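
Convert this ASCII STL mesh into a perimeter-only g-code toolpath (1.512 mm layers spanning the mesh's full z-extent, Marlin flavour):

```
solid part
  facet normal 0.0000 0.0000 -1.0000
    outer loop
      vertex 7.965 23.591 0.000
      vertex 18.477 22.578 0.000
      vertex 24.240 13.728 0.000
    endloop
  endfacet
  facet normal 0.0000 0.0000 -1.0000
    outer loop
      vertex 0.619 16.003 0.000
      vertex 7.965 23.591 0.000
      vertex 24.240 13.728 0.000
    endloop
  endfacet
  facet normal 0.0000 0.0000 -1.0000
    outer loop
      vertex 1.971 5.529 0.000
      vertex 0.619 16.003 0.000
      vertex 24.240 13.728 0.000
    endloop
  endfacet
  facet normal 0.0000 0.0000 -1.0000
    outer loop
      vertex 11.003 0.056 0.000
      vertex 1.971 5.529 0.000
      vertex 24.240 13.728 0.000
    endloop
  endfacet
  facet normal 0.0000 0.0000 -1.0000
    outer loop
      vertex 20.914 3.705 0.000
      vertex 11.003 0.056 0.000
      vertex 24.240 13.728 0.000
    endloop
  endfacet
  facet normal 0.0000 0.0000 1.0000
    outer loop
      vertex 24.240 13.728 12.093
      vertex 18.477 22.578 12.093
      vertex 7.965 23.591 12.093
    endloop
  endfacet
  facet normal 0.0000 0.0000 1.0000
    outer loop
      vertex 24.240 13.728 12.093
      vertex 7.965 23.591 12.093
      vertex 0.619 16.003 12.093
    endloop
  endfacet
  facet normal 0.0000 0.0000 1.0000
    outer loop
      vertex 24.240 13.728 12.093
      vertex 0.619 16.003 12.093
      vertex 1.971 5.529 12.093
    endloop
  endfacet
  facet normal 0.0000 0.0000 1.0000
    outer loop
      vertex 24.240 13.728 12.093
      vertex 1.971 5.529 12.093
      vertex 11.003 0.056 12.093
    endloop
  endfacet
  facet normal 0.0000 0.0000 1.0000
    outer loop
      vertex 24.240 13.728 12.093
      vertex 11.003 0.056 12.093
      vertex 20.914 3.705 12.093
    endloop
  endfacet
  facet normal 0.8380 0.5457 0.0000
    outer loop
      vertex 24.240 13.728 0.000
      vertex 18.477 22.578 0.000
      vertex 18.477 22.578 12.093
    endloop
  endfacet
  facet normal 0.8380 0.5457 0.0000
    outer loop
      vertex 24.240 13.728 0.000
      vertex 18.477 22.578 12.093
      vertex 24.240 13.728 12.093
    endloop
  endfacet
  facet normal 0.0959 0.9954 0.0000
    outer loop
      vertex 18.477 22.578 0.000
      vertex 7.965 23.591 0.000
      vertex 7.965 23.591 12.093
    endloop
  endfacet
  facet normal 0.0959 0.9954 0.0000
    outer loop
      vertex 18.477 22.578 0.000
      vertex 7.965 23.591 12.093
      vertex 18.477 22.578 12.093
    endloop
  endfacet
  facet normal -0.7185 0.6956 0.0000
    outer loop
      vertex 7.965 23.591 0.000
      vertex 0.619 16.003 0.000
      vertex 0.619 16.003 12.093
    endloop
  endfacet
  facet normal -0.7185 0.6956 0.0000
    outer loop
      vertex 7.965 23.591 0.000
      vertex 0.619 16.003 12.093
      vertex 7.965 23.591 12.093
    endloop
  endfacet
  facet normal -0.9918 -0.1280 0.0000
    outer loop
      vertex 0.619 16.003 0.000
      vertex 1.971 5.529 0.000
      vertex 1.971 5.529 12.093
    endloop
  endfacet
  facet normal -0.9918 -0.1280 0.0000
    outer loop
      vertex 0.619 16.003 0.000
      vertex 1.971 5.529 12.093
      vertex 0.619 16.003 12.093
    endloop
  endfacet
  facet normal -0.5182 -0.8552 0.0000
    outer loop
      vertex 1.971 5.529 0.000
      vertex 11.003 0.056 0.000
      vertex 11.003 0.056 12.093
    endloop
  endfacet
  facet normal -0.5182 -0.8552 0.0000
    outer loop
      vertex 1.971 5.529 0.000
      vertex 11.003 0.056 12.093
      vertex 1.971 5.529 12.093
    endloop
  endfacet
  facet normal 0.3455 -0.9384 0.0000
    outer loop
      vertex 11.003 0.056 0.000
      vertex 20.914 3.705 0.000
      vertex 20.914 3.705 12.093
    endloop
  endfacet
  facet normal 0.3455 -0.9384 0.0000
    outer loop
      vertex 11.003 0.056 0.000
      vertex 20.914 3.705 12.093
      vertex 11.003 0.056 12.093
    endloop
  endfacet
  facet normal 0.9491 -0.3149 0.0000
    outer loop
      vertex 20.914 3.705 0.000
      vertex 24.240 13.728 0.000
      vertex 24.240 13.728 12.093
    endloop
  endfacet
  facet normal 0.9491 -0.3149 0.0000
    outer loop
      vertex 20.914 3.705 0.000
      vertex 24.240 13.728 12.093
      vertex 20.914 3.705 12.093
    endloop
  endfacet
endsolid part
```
; perimeter-only toolpath
G21 ; units = mm
G90 ; absolute positioning
G28 ; home
; layer 1
G0 Z1.512
G0 X24.240 Y13.728
G1 X18.477 Y22.578
G1 X7.965 Y23.591
G1 X0.619 Y16.003
G1 X1.971 Y5.529
G1 X11.003 Y0.056
G1 X20.914 Y3.705
G1 X24.240 Y13.728
; layer 2
G0 Z3.023
G0 X24.240 Y13.728
G1 X18.477 Y22.578
G1 X7.965 Y23.591
G1 X0.619 Y16.003
G1 X1.971 Y5.529
G1 X11.003 Y0.056
G1 X20.914 Y3.705
G1 X24.240 Y13.728
; layer 3
G0 Z4.535
G0 X24.240 Y13.728
G1 X18.477 Y22.578
G1 X7.965 Y23.591
G1 X0.619 Y16.003
G1 X1.971 Y5.529
G1 X11.003 Y0.056
G1 X20.914 Y3.705
G1 X24.240 Y13.728
; layer 4
G0 Z6.046
G0 X24.240 Y13.728
G1 X18.477 Y22.578
G1 X7.965 Y23.591
G1 X0.619 Y16.003
G1 X1.971 Y5.529
G1 X11.003 Y0.056
G1 X20.914 Y3.705
G1 X24.240 Y13.728
; layer 5
G0 Z7.558
G0 X24.240 Y13.728
G1 X18.477 Y22.578
G1 X7.965 Y23.591
G1 X0.619 Y16.003
G1 X1.971 Y5.529
G1 X11.003 Y0.056
G1 X20.914 Y3.705
G1 X24.240 Y13.728
; layer 6
G0 Z9.070
G0 X24.240 Y13.728
G1 X18.477 Y22.578
G1 X7.965 Y23.591
G1 X0.619 Y16.003
G1 X1.971 Y5.529
G1 X11.003 Y0.056
G1 X20.914 Y3.705
G1 X24.240 Y13.728
; layer 7
G0 Z10.581
G0 X24.240 Y13.728
G1 X18.477 Y22.578
G1 X7.965 Y23.591
G1 X0.619 Y16.003
G1 X1.971 Y5.529
G1 X11.003 Y0.056
G1 X20.914 Y3.705
G1 X24.240 Y13.728
; layer 8
G0 Z12.093
G0 X24.240 Y13.728
G1 X18.477 Y22.578
G1 X7.965 Y23.591
G1 X0.619 Y16.003
G1 X1.971 Y5.529
G1 X11.003 Y0.056
G1 X20.914 Y3.705
G1 X24.240 Y13.728
M2 ; end

The solid is a regular 7-sided prism (a cylinder approximated with 7 flat sides), circumscribed radius ≈ 12.2 mm, height ≈ 12.1 mm. Slicing at Δz = 1.512 mm — 8 equal slices spanning the solid's height, so layer i sits at z = i·h/8 — gives 8 non-empty perimeters. Each is a 7-segment closed polygon; G0 lifts to the layer z and rapids to the start vertex, then G1 traces the edges.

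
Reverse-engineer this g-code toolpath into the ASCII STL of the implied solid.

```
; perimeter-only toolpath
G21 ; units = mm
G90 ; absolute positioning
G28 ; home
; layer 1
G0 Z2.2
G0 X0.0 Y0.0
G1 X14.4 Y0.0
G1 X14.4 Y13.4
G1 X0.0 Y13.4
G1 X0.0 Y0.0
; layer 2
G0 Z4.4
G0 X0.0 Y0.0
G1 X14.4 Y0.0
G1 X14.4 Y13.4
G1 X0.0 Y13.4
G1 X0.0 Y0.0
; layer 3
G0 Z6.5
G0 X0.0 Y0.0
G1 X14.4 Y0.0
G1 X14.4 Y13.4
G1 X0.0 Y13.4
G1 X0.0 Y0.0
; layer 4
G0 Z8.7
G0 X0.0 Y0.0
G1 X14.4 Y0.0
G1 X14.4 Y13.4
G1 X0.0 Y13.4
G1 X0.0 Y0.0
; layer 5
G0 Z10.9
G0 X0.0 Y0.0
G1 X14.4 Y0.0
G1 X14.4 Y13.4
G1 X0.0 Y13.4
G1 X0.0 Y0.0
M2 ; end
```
solid part
  facet normal 0.0000 0.0000 -1.0000
    outer loop
      vertex 14.4 13.4 0.0
      vertex 14.4 0.0 0.0
      vertex 0.0 0.0 0.0
    endloop
  endfacet
  facet normal 0.0000 0.0000 -1.0000
    outer loop
      vertex 0.0 13.4 0.0
      vertex 14.4 13.4 0.0
      vertex 0.0 0.0 0.0
    endloop
  endfacet
  facet normal 0.0000 0.0000 1.0000
    outer loop
      vertex 0.0 0.0 10.9
      vertex 14.4 0.0 10.9
      vertex 14.4 13.4 10.9
    endloop
  endfacet
  facet normal 0.0000 0.0000 1.0000
    outer loop
      vertex 0.0 0.0 10.9
      vertex 14.4 13.4 10.9
      vertex 0.0 13.4 10.9
    endloop
  endfacet
  facet normal 0.0000 -1.0000 0.0000
    outer loop
      vertex 0.0 0.0 0.0
      vertex 14.4 0.0 0.0
      vertex 14.4 0.0 10.9
    endloop
  endfacet
  facet normal 0.0000 -1.0000 0.0000
    outer loop
      vertex 0.0 0.0 0.0
      vertex 14.4 0.0 10.9
      vertex 0.0 0.0 10.9
    endloop
  endfacet
  facet normal 0.0000 1.0000 0.0000
    outer loop
      vertex 14.4 13.4 10.9
      vertex 14.4 13.4 0.0
      vertex 0.0 13.4 0.0
    endloop
  endfacet
  facet normal 0.0000 1.0000 0.0000
    outer loop
      vertex 0.0 13.4 10.9
      vertex 14.4 13.4 10.9
      vertex 0.0 13.4 0.0
    endloop
  endfacet
  facet normal -1.0000 0.0000 0.0000
    outer loop
      vertex 0.0 13.4 10.9
      vertex 0.0 13.4 0.0
      vertex 0.0 0.0 0.0
    endloop
  endfacet
  facet normal -1.0000 0.0000 0.0000
    outer loop
      vertex 0.0 0.0 10.9
      vertex 0.0 13.4 10.9
      vertex 0.0 0.0 0.0
    endloop
  endfacet
  facet normal 1.0000 0.0000 0.0000
    outer loop
      vertex 14.4 0.0 0.0
      vertex 14.4 13.4 0.0
      vertex 14.4 13.4 10.9
    endloop
  endfacet
  facet normal 1.0000 0.0000 0.0000
    outer loop
      vertex 14.4 0.0 0.0
      vertex 14.4 13.4 10.9
      vertex 14.4 0.0 10.9
    endloop
  endfacet
endsolid part

The G0 Z moves step by Δz≈2.2 mm. Every layer's G1 loop is the same polygon, so the solid is a straight extrusion of it from z=0 to z≈10.9. Closing with flat bottom and top caps and triangulating gives 12 facets — a rectangular box, roughly 14.4 × 13.4 mm footprint and 10.9 mm tall.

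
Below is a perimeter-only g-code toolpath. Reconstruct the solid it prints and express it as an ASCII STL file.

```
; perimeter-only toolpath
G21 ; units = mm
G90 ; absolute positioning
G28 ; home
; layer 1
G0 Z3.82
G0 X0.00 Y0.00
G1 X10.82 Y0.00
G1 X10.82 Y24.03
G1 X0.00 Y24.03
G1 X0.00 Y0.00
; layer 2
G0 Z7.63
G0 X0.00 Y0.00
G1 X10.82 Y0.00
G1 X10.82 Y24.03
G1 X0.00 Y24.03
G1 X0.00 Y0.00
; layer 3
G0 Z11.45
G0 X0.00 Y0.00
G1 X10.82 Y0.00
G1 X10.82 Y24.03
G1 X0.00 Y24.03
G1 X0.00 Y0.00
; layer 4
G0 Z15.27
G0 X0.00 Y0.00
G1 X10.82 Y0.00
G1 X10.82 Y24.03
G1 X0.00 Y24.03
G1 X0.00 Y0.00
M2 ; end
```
solid part
  facet normal 0.0000 0.0000 -1.0000
    outer loop
      vertex 10.82 24.03 0.00
      vertex 10.82 0.00 0.00
      vertex 0.00 0.00 0.00
    endloop
  endfacet
  facet normal 0.0000 0.0000 -1.0000
    outer loop
      vertex 0.00 24.03 0.00
      vertex 10.82 24.03 0.00
      vertex 0.00 0.00 0.00
    endloop
  endfacet
  facet normal 0.0000 0.0000 1.0000
    outer loop
      vertex 0.00 0.00 15.27
      vertex 10.82 0.00 15.27
      vertex 10.82 24.03 15.27
    endloop
  endfacet
  facet normal 0.0000 0.0000 1.0000
    outer loop
      vertex 0.00 0.00 15.27
      vertex 10.82 24.03 15.27
      vertex 0.00 24.03 15.27
    endloop
  endfacet
  facet normal 0.0000 -1.0000 0.0000
    outer loop
      vertex 0.00 0.00 0.00
      vertex 10.82 0.00 0.00
      vertex 10.82 0.00 15.27
    endloop
  endfacet
  facet normal 0.0000 -1.0000 0.0000
    outer loop
      vertex 0.00 0.00 0.00
      vertex 10.82 0.00 15.27
      vertex 0.00 0.00 15.27
    endloop
  endfacet
  facet normal 0.0000 1.0000 0.0000
    outer loop
      vertex 10.82 24.03 15.27
      vertex 10.82 24.03 0.00
      vertex 0.00 24.03 0.00
    endloop
  endfacet
  facet normal 0.0000 1.0000 0.0000
    outer loop
      vertex 0.00 24.03 15.27
      vertex 10.82 24.03 15.27
      vertex 0.00 24.03 0.00
    endloop
  endfacet
  facet normal -1.0000 0.0000 0.0000
    outer loop
      vertex 0.00 24.03 15.27
      vertex 0.00 24.03 0.00
      vertex 0.00 0.00 0.00
    endloop
  endfacet
  facet normal -1.0000 0.0000 0.0000
    outer loop
      vertex 0.00 0.00 15.27
      vertex 0.00 24.03 15.27
      vertex 0.00 0.00 0.00
    endloop
  endfacet
  facet normal 1.0000 0.0000 0.0000
    outer loop
      vertex 10.82 0.00 0.00
      vertex 10.82 24.03 0.00
      vertex 10.82 24.03 15.27
    endloop
  endfacet
  facet normal 1.0000 0.0000 0.0000
    outer loop
      vertex 10.82 0.00 0.00
      vertex 10.82 24.03 15.27
      vertex 10.82 0.00 15.27
    endloop
  endfacet
endsolid part

The G0 Z moves step by Δz≈3.82 mm. Every layer's G1 loop is the same polygon, so the solid is a straight extrusion of it from z=0 to z≈15.3. Closing with flat bottom and top caps and triangulating gives 12 facets — a rectangular box, roughly 10.8 × 24 mm footprint and 15.3 mm tall.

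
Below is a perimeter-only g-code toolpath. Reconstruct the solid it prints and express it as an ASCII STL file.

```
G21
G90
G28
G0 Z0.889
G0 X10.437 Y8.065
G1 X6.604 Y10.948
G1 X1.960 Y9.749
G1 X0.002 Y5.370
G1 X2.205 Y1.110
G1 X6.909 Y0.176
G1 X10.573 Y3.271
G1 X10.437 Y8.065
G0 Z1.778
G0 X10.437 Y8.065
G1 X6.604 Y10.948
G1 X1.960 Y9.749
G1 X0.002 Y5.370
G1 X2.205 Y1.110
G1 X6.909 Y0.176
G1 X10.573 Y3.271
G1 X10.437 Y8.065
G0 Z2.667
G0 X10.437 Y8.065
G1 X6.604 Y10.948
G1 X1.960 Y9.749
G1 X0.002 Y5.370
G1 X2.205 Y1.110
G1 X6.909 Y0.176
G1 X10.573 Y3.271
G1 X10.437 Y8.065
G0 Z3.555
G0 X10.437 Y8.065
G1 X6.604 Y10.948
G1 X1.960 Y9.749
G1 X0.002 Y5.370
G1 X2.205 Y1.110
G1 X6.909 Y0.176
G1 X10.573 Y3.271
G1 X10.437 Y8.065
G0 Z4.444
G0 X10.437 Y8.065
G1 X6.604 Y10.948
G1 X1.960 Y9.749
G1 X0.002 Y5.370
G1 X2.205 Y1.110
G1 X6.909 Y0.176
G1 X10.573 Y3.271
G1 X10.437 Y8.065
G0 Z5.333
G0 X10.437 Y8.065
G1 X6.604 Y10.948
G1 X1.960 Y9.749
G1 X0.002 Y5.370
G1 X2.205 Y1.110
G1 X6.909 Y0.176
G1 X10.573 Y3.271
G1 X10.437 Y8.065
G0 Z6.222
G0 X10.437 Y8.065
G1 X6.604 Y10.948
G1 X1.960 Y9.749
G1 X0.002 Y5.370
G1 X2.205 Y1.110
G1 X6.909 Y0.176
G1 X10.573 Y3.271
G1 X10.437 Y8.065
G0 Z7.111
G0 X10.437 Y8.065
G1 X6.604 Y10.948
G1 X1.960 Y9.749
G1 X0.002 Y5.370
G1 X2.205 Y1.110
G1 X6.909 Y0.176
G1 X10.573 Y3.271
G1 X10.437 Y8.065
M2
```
solid part
  facet normal 0.0000 0.0000 -1.0000
    outer loop
      vertex 1.960 9.749 0.000
      vertex 6.604 10.948 0.000
      vertex 10.437 8.065 0.000
    endloop
  endfacet
  facet normal 0.0000 0.0000 -1.0000
    outer loop
      vertex 0.002 5.370 0.000
      vertex 1.960 9.749 0.000
      vertex 10.437 8.065 0.000
    endloop
  endfacet
  facet normal 0.0000 0.0000 -1.0000
    outer loop
      vertex 2.205 1.110 0.000
      vertex 0.002 5.370 0.000
      vertex 10.437 8.065 0.000
    endloop
  endfacet
  facet normal 0.0000 0.0000 -1.0000
    outer loop
      vertex 6.909 0.176 0.000
      vertex 2.205 1.110 0.000
      vertex 10.437 8.065 0.000
    endloop
  endfacet
  facet normal 0.0000 0.0000 -1.0000
    outer loop
      vertex 10.573 3.271 0.000
      vertex 6.909 0.176 0.000
      vertex 10.437 8.065 0.000
    endloop
  endfacet
  facet normal 0.0000 0.0000 1.0000
    outer loop
      vertex 10.437 8.065 7.111
      vertex 6.604 10.948 7.111
      vertex 1.960 9.749 7.111
    endloop
  endfacet
  facet normal 0.0000 0.0000 1.0000
    outer loop
      vertex 10.437 8.065 7.111
      vertex 1.960 9.749 7.111
      vertex 0.002 5.370 7.111
    endloop
  endfacet
  facet normal 0.0000 0.0000 1.0000
    outer loop
      vertex 10.437 8.065 7.111
      vertex 0.002 5.370 7.111
      vertex 2.205 1.110 7.111
    endloop
  endfacet
  facet normal 0.0000 0.0000 1.0000
    outer loop
      vertex 10.437 8.065 7.111
      vertex 2.205 1.110 7.111
      vertex 6.909 0.176 7.111
    endloop
  endfacet
  facet normal 0.0000 0.0000 1.0000
    outer loop
      vertex 10.437 8.065 7.111
      vertex 6.909 0.176 7.111
      vertex 10.573 3.271 7.111
    endloop
  endfacet
  facet normal 0.6011 0.7992 0.0000
    outer loop
      vertex 10.437 8.065 0.000
      vertex 6.604 10.948 0.000
      vertex 6.604 10.948 7.111
    endloop
  endfacet
  facet normal 0.6011 0.7992 0.0000
    outer loop
      vertex 10.437 8.065 0.000
      vertex 6.604 10.948 7.111
      vertex 10.437 8.065 7.111
    endloop
  endfacet
  facet normal -0.2500 0.9682 0.0000
    outer loop
      vertex 6.604 10.948 0.000
      vertex 1.960 9.749 0.000
      vertex 1.960 9.749 7.111
    endloop
  endfacet
  facet normal -0.2500 0.9682 0.0000
    outer loop
      vertex 6.604 10.948 0.000
      vertex 1.960 9.749 7.111
      vertex 6.604 10.948 7.111
    endloop
  endfacet
  facet normal -0.9129 0.4082 0.0000
    outer loop
      vertex 1.960 9.749 0.000
      vertex 0.002 5.370 0.000
      vertex 0.002 5.370 7.111
    endloop
  endfacet
  facet normal -0.9129 0.4082 0.0000
    outer loop
      vertex 1.960 9.749 0.000
      vertex 0.002 5.370 7.111
      vertex 1.960 9.749 7.111
    endloop
  endfacet
  facet normal -0.8883 -0.4593 0.0000
    outer loop
      vertex 0.002 5.370 0.000
      vertex 2.205 1.110 0.000
      vertex 2.205 1.110 7.111
    endloop
  endfacet
  facet normal -0.8883 -0.4593 0.0000
    outer loop
      vertex 0.002 5.370 0.000
      vertex 2.205 1.110 7.111
      vertex 0.002 5.370 7.111
    endloop
  endfacet
  facet normal -0.1948 -0.9809 0.0000
    outer loop
      vertex 2.205 1.110 0.000
      vertex 6.909 0.176 0.000
      vertex 6.909 0.176 7.111
    endloop
  endfacet
  facet normal -0.1948 -0.9809 0.0000
    outer loop
      vertex 2.205 1.110 0.000
      vertex 6.909 0.176 7.111
      vertex 2.205 1.110 7.111
    endloop
  endfacet
  facet normal 0.6453 -0.7639 0.0000
    outer loop
      vertex 6.909 0.176 0.000
      vertex 10.573 3.271 0.000
      vertex 10.573 3.271 7.111
    endloop
  endfacet
  facet normal 0.6453 -0.7639 0.0000
    outer loop
      vertex 6.909 0.176 0.000
      vertex 10.573 3.271 7.111
      vertex 6.909 0.176 7.111
    endloop
  endfacet
  facet normal 0.9996 0.0284 0.0000
    outer loop
      vertex 10.573 3.271 0.000
      vertex 10.437 8.065 0.000
      vertex 10.437 8.065 7.111
    endloop
  endfacet
  facet normal 0.9996 0.0284 0.0000
    outer loop
      vertex 10.573 3.271 0.000
      vertex 10.437 8.065 7.111
      vertex 10.573 3.271 7.111
    endloop
  endfacet
endsolid part

The G0 Z moves step by Δz≈0.889 mm. Every layer's G1 loop is the same polygon, so the solid is a straight extrusion of it from z=0 to z≈7.11. Closing with flat bottom and top caps and triangulating gives 24 facets — a regular 7-sided prism (a cylinder approximated with 7 flat sides), circumscribed radius ≈ 5.53 mm, height ≈ 7.11 mm.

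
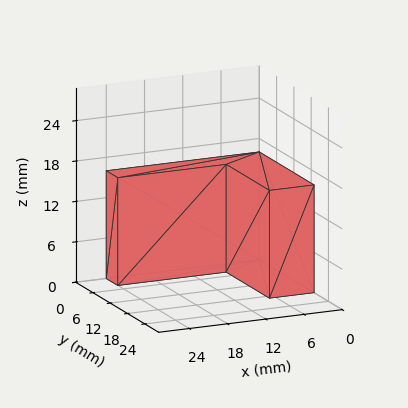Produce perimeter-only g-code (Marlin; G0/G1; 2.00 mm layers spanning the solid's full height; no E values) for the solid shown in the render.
Reading the render: the shape is an L-shaped prism: outer 24 × 19 mm, arm thicknesses ≈ 4 mm (horizontal) and 7 mm (vertical), extruded 16 mm in z (dimensions read to the nearest mm from the axis ticks). For the g-code, the solid's height is divided into equal slices at the stated Δz and each level perimeter traced with G1 moves after a G0 lift.

; perimeter-only toolpath
G21 ; units = mm
G90 ; absolute positioning
G28 ; home
; layer 1
G0 Z2.00
G0 X0.00 Y0.00
G1 X24.00 Y0.00
G1 X24.00 Y4.00
G1 X7.00 Y4.00
G1 X7.00 Y19.00
G1 X0.00 Y19.00
G1 X0.00 Y0.00
; layer 2
G0 Z4.00
G0 X0.00 Y0.00
G1 X24.00 Y0.00
G1 X24.00 Y4.00
G1 X7.00 Y4.00
G1 X7.00 Y19.00
G1 X0.00 Y19.00
G1 X0.00 Y0.00
; layer 3
G0 Z6.00
G0 X0.00 Y0.00
G1 X24.00 Y0.00
G1 X24.00 Y4.00
G1 X7.00 Y4.00
G1 X7.00 Y19.00
G1 X0.00 Y19.00
G1 X0.00 Y0.00
; layer 4
G0 Z8.00
G0 X0.00 Y0.00
G1 X24.00 Y0.00
G1 X24.00 Y4.00
G1 X7.00 Y4.00
G1 X7.00 Y19.00
G1 X0.00 Y19.00
G1 X0.00 Y0.00
; layer 5
G0 Z10.00
G0 X0.00 Y0.00
G1 X24.00 Y0.00
G1 X24.00 Y4.00
G1 X7.00 Y4.00
G1 X7.00 Y19.00
G1 X0.00 Y19.00
G1 X0.00 Y0.00
; layer 6
G0 Z12.00
G0 X0.00 Y0.00
G1 X24.00 Y0.00
G1 X24.00 Y4.00
G1 X7.00 Y4.00
G1 X7.00 Y19.00
G1 X0.00 Y19.00
G1 X0.00 Y0.00
; layer 7
G0 Z14.00
G0 X0.00 Y0.00
G1 X24.00 Y0.00
G1 X24.00 Y4.00
G1 X7.00 Y4.00
G1 X7.00 Y19.00
G1 X0.00 Y19.00
G1 X0.00 Y0.00
; layer 8
G0 Z16.00
G0 X0.00 Y0.00
G1 X24.00 Y0.00
G1 X24.00 Y4.00
G1 X7.00 Y4.00
G1 X7.00 Y19.00
G1 X0.00 Y19.00
G1 X0.00 Y0.00
M2 ; end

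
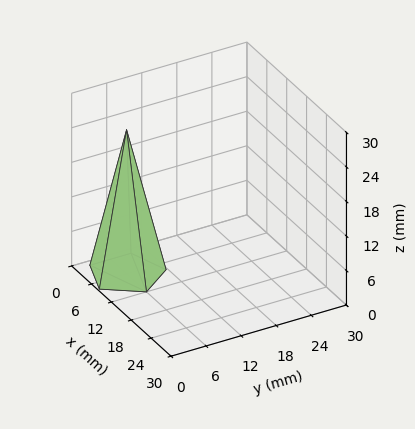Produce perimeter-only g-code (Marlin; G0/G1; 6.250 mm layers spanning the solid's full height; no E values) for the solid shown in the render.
Reading the render: the shape is a regular 5-sided pyramid, base circumscribed radius ≈ 6 mm, apex at z ≈ 25 mm (dimensions read to the nearest mm from the axis ticks). For the g-code, the solid's height is divided into equal slices at the stated Δz and each level perimeter traced with G1 moves after a G0 lift.

; perimeter-only toolpath
G21 ; units = mm
G90 ; absolute positioning
G28 ; home
; layer 1
G0 Z6.250
G0 X10.500 Y6.000
G1 X7.391 Y10.279
G1 X2.359 Y8.645
G1 X2.359 Y3.355
G1 X7.391 Y1.720
G1 X10.500 Y6.000
; layer 2
G0 Z12.500
G0 X9.000 Y6.000
G1 X6.927 Y8.853
G1 X3.573 Y7.763
G1 X3.573 Y4.236
G1 X6.927 Y3.147
G1 X9.000 Y6.000
; layer 3
G0 Z18.750
G0 X7.500 Y6.000
G1 X6.463 Y7.426
G1 X4.787 Y6.882
G1 X4.787 Y5.118
G1 X6.463 Y4.574
G1 X7.500 Y6.000
M2 ; end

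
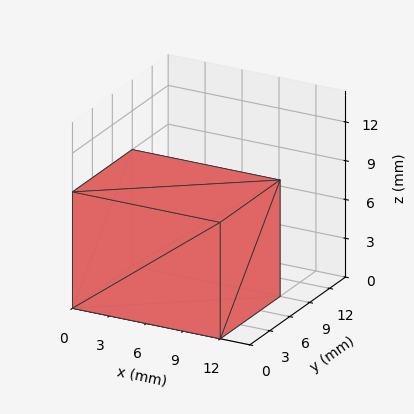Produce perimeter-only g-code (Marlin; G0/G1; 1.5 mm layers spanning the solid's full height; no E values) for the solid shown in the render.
Reading the render: the shape is a rectangular box, roughly 12 × 9 mm footprint and 9 mm tall (dimensions read to the nearest mm from the axis ticks). For the g-code, the solid's height is divided into equal slices at the stated Δz and each level perimeter traced with G1 moves after a G0 lift.

; perimeter-only toolpath
G21 ; units = mm
G90 ; absolute positioning
G28 ; home
; layer 1
G0 Z1.5
G0 X0.0 Y0.0
G1 X12.0 Y0.0
G1 X12.0 Y9.0
G1 X0.0 Y9.0
G1 X0.0 Y0.0
; layer 2
G0 Z3.0
G0 X0.0 Y0.0
G1 X12.0 Y0.0
G1 X12.0 Y9.0
G1 X0.0 Y9.0
G1 X0.0 Y0.0
; layer 3
G0 Z4.5
G0 X0.0 Y0.0
G1 X12.0 Y0.0
G1 X12.0 Y9.0
G1 X0.0 Y9.0
G1 X0.0 Y0.0
; layer 4
G0 Z6.0
G0 X0.0 Y0.0
G1 X12.0 Y0.0
G1 X12.0 Y9.0
G1 X0.0 Y9.0
G1 X0.0 Y0.0
; layer 5
G0 Z7.5
G0 X0.0 Y0.0
G1 X12.0 Y0.0
G1 X12.0 Y9.0
G1 X0.0 Y9.0
G1 X0.0 Y0.0
; layer 6
G0 Z9.0
G0 X0.0 Y0.0
G1 X12.0 Y0.0
G1 X12.0 Y9.0
G1 X0.0 Y9.0
G1 X0.0 Y0.0
M2 ; end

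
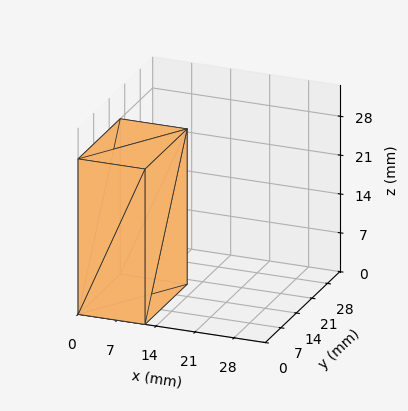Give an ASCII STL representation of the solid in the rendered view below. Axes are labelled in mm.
Reading the render: the shape is a rectangular box, roughly 12 × 19 mm footprint and 28 mm tall (dimensions read to the nearest mm from the axis ticks). For the STL, each face is triangulated and given an outward normal.

solid part
  facet normal 0.0000 0.0000 -1.0000
    outer loop
      vertex 12.000 19.000 0.000
      vertex 12.000 0.000 0.000
      vertex 0.000 0.000 0.000
    endloop
  endfacet
  facet normal 0.0000 0.0000 -1.0000
    outer loop
      vertex 0.000 19.000 0.000
      vertex 12.000 19.000 0.000
      vertex 0.000 0.000 0.000
    endloop
  endfacet
  facet normal 0.0000 0.0000 1.0000
    outer loop
      vertex 0.000 0.000 28.000
      vertex 12.000 0.000 28.000
      vertex 12.000 19.000 28.000
    endloop
  endfacet
  facet normal 0.0000 0.0000 1.0000
    outer loop
      vertex 0.000 0.000 28.000
      vertex 12.000 19.000 28.000
      vertex 0.000 19.000 28.000
    endloop
  endfacet
  facet normal 0.0000 -1.0000 0.0000
    outer loop
      vertex 0.000 0.000 0.000
      vertex 12.000 0.000 0.000
      vertex 12.000 0.000 28.000
    endloop
  endfacet
  facet normal 0.0000 -1.0000 0.0000
    outer loop
      vertex 0.000 0.000 0.000
      vertex 12.000 0.000 28.000
      vertex 0.000 0.000 28.000
    endloop
  endfacet
  facet normal 0.0000 1.0000 0.0000
    outer loop
      vertex 12.000 19.000 28.000
      vertex 12.000 19.000 0.000
      vertex 0.000 19.000 0.000
    endloop
  endfacet
  facet normal 0.0000 1.0000 0.0000
    outer loop
      vertex 0.000 19.000 28.000
      vertex 12.000 19.000 28.000
      vertex 0.000 19.000 0.000
    endloop
  endfacet
  facet normal -1.0000 0.0000 0.0000
    outer loop
      vertex 0.000 19.000 28.000
      vertex 0.000 19.000 0.000
      vertex 0.000 0.000 0.000
    endloop
  endfacet
  facet normal -1.0000 0.0000 0.0000
    outer loop
      vertex 0.000 0.000 28.000
      vertex 0.000 19.000 28.000
      vertex 0.000 0.000 0.000
    endloop
  endfacet
  facet normal 1.0000 0.0000 0.0000
    outer loop
      vertex 12.000 0.000 0.000
      vertex 12.000 19.000 0.000
      vertex 12.000 19.000 28.000
    endloop
  endfacet
  facet normal 1.0000 0.0000 0.0000
    outer loop
      vertex 12.000 0.000 0.000
      vertex 12.000 19.000 28.000
      vertex 12.000 0.000 28.000
    endloop
  endfacet
endsolid part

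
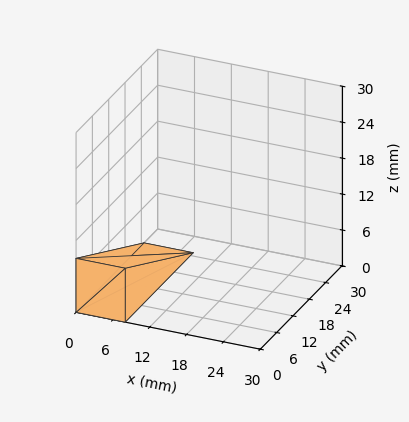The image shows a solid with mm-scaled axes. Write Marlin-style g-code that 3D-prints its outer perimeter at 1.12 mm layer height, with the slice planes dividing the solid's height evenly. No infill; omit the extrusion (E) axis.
Reading the render: the shape is a wedge (ramp): 8 × 25 mm base, rising to 9 mm along the y=0 edge and sloping linearly to z=0 at y=25 (dimensions read to the nearest mm from the axis ticks). For the g-code, the solid's height is divided into equal slices at the stated Δz and each level perimeter traced with G1 moves after a G0 lift.

; perimeter-only toolpath
G21 ; units = mm
G90 ; absolute positioning
G28 ; home
; layer 1
G0 Z1.12
G0 X0.00 Y0.00
G1 X8.00 Y0.00
G1 X8.00 Y21.88
G1 X0.00 Y21.88
G1 X0.00 Y0.00
; layer 2
G0 Z2.25
G0 X0.00 Y0.00
G1 X8.00 Y0.00
G1 X8.00 Y18.75
G1 X0.00 Y18.75
G1 X0.00 Y0.00
; layer 3
G0 Z3.38
G0 X0.00 Y0.00
G1 X8.00 Y0.00
G1 X8.00 Y15.62
G1 X0.00 Y15.62
G1 X0.00 Y0.00
; layer 4
G0 Z4.50
G0 X0.00 Y0.00
G1 X8.00 Y0.00
G1 X8.00 Y12.50
G1 X0.00 Y12.50
G1 X0.00 Y0.00
; layer 5
G0 Z5.62
G0 X0.00 Y0.00
G1 X8.00 Y0.00
G1 X8.00 Y9.38
G1 X0.00 Y9.38
G1 X0.00 Y0.00
; layer 6
G0 Z6.75
G0 X0.00 Y0.00
G1 X8.00 Y0.00
G1 X8.00 Y6.25
G1 X0.00 Y6.25
G1 X0.00 Y0.00
; layer 7
G0 Z7.88
G0 X0.00 Y0.00
G1 X8.00 Y0.00
G1 X8.00 Y3.12
G1 X0.00 Y3.12
G1 X0.00 Y0.00
M2 ; end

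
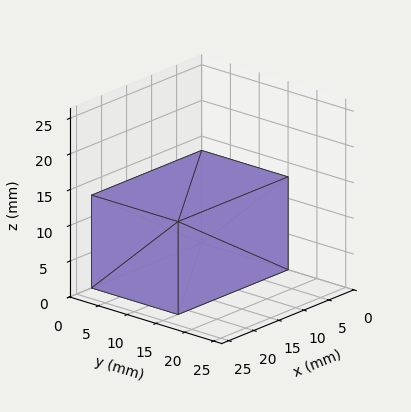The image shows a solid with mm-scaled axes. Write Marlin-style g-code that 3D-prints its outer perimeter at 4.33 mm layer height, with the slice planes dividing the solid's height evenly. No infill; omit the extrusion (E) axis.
Reading the render: the shape is a rectangular box, roughly 22 × 15 mm footprint and 13 mm tall (dimensions read to the nearest mm from the axis ticks). For the g-code, the solid's height is divided into equal slices at the stated Δz and each level perimeter traced with G1 moves after a G0 lift.

; perimeter-only toolpath
G21 ; units = mm
G90 ; absolute positioning
G28 ; home
; layer 1
G0 Z4.33
G0 X0.00 Y0.00
G1 X22.00 Y0.00
G1 X22.00 Y15.00
G1 X0.00 Y15.00
G1 X0.00 Y0.00
; layer 2
G0 Z8.67
G0 X0.00 Y0.00
G1 X22.00 Y0.00
G1 X22.00 Y15.00
G1 X0.00 Y15.00
G1 X0.00 Y0.00
; layer 3
G0 Z13.00
G0 X0.00 Y0.00
G1 X22.00 Y0.00
G1 X22.00 Y15.00
G1 X0.00 Y15.00
G1 X0.00 Y0.00
M2 ; end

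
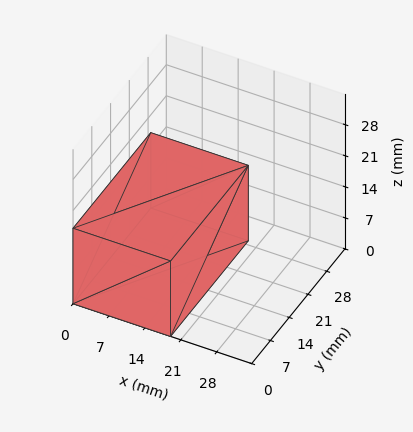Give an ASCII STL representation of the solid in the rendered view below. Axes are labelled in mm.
Reading the render: the shape is a rectangular box, roughly 19 × 29 mm footprint and 17 mm tall (dimensions read to the nearest mm from the axis ticks). For the STL, each face is triangulated and given an outward normal.

solid part
  facet normal 0.0000 0.0000 -1.0000
    outer loop
      vertex 19.000 29.000 0.000
      vertex 19.000 0.000 0.000
      vertex 0.000 0.000 0.000
    endloop
  endfacet
  facet normal 0.0000 0.0000 -1.0000
    outer loop
      vertex 0.000 29.000 0.000
      vertex 19.000 29.000 0.000
      vertex 0.000 0.000 0.000
    endloop
  endfacet
  facet normal 0.0000 0.0000 1.0000
    outer loop
      vertex 0.000 0.000 17.000
      vertex 19.000 0.000 17.000
      vertex 19.000 29.000 17.000
    endloop
  endfacet
  facet normal 0.0000 0.0000 1.0000
    outer loop
      vertex 0.000 0.000 17.000
      vertex 19.000 29.000 17.000
      vertex 0.000 29.000 17.000
    endloop
  endfacet
  facet normal 0.0000 -1.0000 0.0000
    outer loop
      vertex 0.000 0.000 0.000
      vertex 19.000 0.000 0.000
      vertex 19.000 0.000 17.000
    endloop
  endfacet
  facet normal 0.0000 -1.0000 0.0000
    outer loop
      vertex 0.000 0.000 0.000
      vertex 19.000 0.000 17.000
      vertex 0.000 0.000 17.000
    endloop
  endfacet
  facet normal 0.0000 1.0000 0.0000
    outer loop
      vertex 19.000 29.000 17.000
      vertex 19.000 29.000 0.000
      vertex 0.000 29.000 0.000
    endloop
  endfacet
  facet normal 0.0000 1.0000 0.0000
    outer loop
      vertex 0.000 29.000 17.000
      vertex 19.000 29.000 17.000
      vertex 0.000 29.000 0.000
    endloop
  endfacet
  facet normal -1.0000 0.0000 0.0000
    outer loop
      vertex 0.000 29.000 17.000
      vertex 0.000 29.000 0.000
      vertex 0.000 0.000 0.000
    endloop
  endfacet
  facet normal -1.0000 0.0000 0.0000
    outer loop
      vertex 0.000 0.000 17.000
      vertex 0.000 29.000 17.000
      vertex 0.000 0.000 0.000
    endloop
  endfacet
  facet normal 1.0000 0.0000 0.0000
    outer loop
      vertex 19.000 0.000 0.000
      vertex 19.000 29.000 0.000
      vertex 19.000 29.000 17.000
    endloop
  endfacet
  facet normal 1.0000 0.0000 0.0000
    outer loop
      vertex 19.000 0.000 0.000
      vertex 19.000 29.000 17.000
      vertex 19.000 0.000 17.000
    endloop
  endfacet
endsolid part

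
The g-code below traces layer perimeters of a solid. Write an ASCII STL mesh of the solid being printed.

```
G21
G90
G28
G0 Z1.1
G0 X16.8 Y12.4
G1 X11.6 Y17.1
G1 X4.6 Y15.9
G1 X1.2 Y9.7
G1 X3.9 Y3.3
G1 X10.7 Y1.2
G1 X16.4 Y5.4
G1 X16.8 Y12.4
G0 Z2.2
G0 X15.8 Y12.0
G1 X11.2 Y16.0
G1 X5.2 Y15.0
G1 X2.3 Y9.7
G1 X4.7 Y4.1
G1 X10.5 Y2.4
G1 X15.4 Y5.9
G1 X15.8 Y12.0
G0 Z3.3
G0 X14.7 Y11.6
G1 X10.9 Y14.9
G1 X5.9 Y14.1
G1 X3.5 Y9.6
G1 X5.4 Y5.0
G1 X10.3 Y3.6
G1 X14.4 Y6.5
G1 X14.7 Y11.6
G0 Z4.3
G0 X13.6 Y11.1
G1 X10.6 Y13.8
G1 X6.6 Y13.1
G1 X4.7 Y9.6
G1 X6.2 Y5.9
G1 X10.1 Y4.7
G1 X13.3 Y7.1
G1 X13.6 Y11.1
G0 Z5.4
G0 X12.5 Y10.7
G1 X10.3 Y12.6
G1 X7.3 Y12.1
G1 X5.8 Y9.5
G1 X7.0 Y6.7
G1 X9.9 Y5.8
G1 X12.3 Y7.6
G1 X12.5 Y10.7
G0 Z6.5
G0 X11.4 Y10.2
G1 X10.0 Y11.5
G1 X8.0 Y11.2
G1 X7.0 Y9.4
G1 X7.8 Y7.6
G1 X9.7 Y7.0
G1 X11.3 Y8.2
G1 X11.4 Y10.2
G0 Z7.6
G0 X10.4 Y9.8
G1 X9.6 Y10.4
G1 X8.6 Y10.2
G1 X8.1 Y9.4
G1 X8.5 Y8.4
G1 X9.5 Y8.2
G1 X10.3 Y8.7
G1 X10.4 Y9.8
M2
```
solid part
  facet normal 0.0000 0.0000 -1.0000
    outer loop
      vertex 3.9 16.9 0.0
      vertex 11.9 18.2 0.0
      vertex 17.9 12.9 0.0
    endloop
  endfacet
  facet normal 0.0000 0.0000 -1.0000
    outer loop
      vertex 0.0 9.8 0.0
      vertex 3.9 16.9 0.0
      vertex 17.9 12.9 0.0
    endloop
  endfacet
  facet normal 0.0000 0.0000 -1.0000
    outer loop
      vertex 3.1 2.4 0.0
      vertex 0.0 9.8 0.0
      vertex 17.9 12.9 0.0
    endloop
  endfacet
  facet normal 0.0000 0.0000 -1.0000
    outer loop
      vertex 10.9 0.1 0.0
      vertex 3.1 2.4 0.0
      vertex 17.9 12.9 0.0
    endloop
  endfacet
  facet normal 0.0000 0.0000 -1.0000
    outer loop
      vertex 17.4 4.8 0.0
      vertex 10.9 0.1 0.0
      vertex 17.9 12.9 0.0
    endloop
  endfacet
  facet normal 0.4765 0.5394 0.6942
    outer loop
      vertex 17.9 12.9 0.0
      vertex 11.9 18.2 0.0
      vertex 9.3 9.3 8.7
    endloop
  endfacet
  facet normal -0.1156 0.7114 0.6932
    outer loop
      vertex 11.9 18.2 0.0
      vertex 3.9 16.9 0.0
      vertex 9.3 9.3 8.7
    endloop
  endfacet
  facet normal -0.6308 0.3465 0.6942
    outer loop
      vertex 3.9 16.9 0.0
      vertex 0.0 9.8 0.0
      vertex 9.3 9.3 8.7
    endloop
  endfacet
  facet normal -0.6641 -0.2782 0.6939
    outer loop
      vertex 0.0 9.8 0.0
      vertex 3.1 2.4 0.0
      vertex 9.3 9.3 8.7
    endloop
  endfacet
  facet normal -0.2038 -0.6911 0.6934
    outer loop
      vertex 3.1 2.4 0.0
      vertex 10.9 0.1 0.0
      vertex 9.3 9.3 8.7
    endloop
  endfacet
  facet normal 0.4217 -0.5832 0.6943
    outer loop
      vertex 10.9 0.1 0.0
      vertex 17.4 4.8 0.0
      vertex 9.3 9.3 8.7
    endloop
  endfacet
  facet normal 0.7196 -0.0444 0.6930
    outer loop
      vertex 17.4 4.8 0.0
      vertex 17.9 12.9 0.0
      vertex 9.3 9.3 8.7
    endloop
  endfacet
endsolid part

The G0 Z moves step by Δz≈1.1 mm. The G1 loops shrink linearly with z, so the solid tapers from its base footprint up to z≈8.7. Closing with a flat bottom cap and the tapered top and triangulating gives 12 facets — a regular 7-sided pyramid, base circumscribed radius ≈ 9.3 mm, apex at z ≈ 8.7 mm.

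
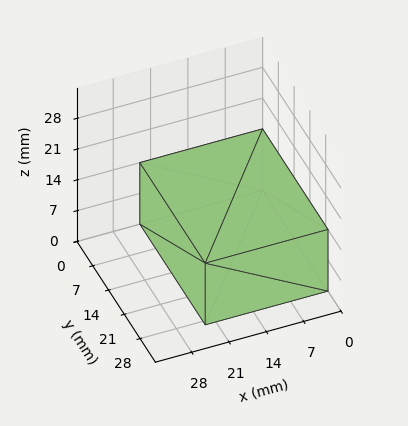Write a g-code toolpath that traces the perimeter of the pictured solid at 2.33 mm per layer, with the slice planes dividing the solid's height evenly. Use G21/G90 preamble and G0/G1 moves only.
Reading the render: the shape is a rectangular box, roughly 23 × 29 mm footprint and 14 mm tall (dimensions read to the nearest mm from the axis ticks). For the g-code, the solid's height is divided into equal slices at the stated Δz and each level perimeter traced with G1 moves after a G0 lift.

; perimeter-only toolpath
G21 ; units = mm
G90 ; absolute positioning
G28 ; home
; layer 1
G0 Z2.33
G0 X0.00 Y0.00
G1 X23.00 Y0.00
G1 X23.00 Y29.00
G1 X0.00 Y29.00
G1 X0.00 Y0.00
; layer 2
G0 Z4.67
G0 X0.00 Y0.00
G1 X23.00 Y0.00
G1 X23.00 Y29.00
G1 X0.00 Y29.00
G1 X0.00 Y0.00
; layer 3
G0 Z7.00
G0 X0.00 Y0.00
G1 X23.00 Y0.00
G1 X23.00 Y29.00
G1 X0.00 Y29.00
G1 X0.00 Y0.00
; layer 4
G0 Z9.33
G0 X0.00 Y0.00
G1 X23.00 Y0.00
G1 X23.00 Y29.00
G1 X0.00 Y29.00
G1 X0.00 Y0.00
; layer 5
G0 Z11.67
G0 X0.00 Y0.00
G1 X23.00 Y0.00
G1 X23.00 Y29.00
G1 X0.00 Y29.00
G1 X0.00 Y0.00
; layer 6
G0 Z14.00
G0 X0.00 Y0.00
G1 X23.00 Y0.00
G1 X23.00 Y29.00
G1 X0.00 Y29.00
G1 X0.00 Y0.00
M2 ; end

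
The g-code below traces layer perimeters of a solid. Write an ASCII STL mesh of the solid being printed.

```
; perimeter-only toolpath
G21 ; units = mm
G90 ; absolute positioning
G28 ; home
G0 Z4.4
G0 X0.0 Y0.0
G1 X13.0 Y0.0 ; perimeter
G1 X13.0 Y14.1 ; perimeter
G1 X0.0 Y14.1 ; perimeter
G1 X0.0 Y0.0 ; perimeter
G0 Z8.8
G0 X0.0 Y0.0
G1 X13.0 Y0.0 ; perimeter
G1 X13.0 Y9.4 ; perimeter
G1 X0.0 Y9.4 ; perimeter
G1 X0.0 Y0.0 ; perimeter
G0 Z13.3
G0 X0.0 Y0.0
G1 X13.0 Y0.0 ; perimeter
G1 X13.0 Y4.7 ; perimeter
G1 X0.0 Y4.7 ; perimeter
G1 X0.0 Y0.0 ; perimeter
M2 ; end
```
solid part
  facet normal 0.0000 0.0000 -1.0000
    outer loop
      vertex 13.0 18.8 0.0
      vertex 13.0 0.0 0.0
      vertex 0.0 0.0 0.0
    endloop
  endfacet
  facet normal 0.0000 0.0000 -1.0000
    outer loop
      vertex 0.0 18.8 0.0
      vertex 13.0 18.8 0.0
      vertex 0.0 0.0 0.0
    endloop
  endfacet
  facet normal 0.0000 -1.0000 0.0000
    outer loop
      vertex 0.0 0.0 0.0
      vertex 13.0 0.0 0.0
      vertex 13.0 0.0 17.7
    endloop
  endfacet
  facet normal 0.0000 -1.0000 0.0000
    outer loop
      vertex 0.0 0.0 0.0
      vertex 13.0 0.0 17.7
      vertex 0.0 0.0 17.7
    endloop
  endfacet
  facet normal 0.0000 0.6855 0.7281
    outer loop
      vertex 0.0 0.0 17.7
      vertex 13.0 0.0 17.7
      vertex 13.0 18.8 0.0
    endloop
  endfacet
  facet normal 0.0000 0.6855 0.7281
    outer loop
      vertex 0.0 0.0 17.7
      vertex 13.0 18.8 0.0
      vertex 0.0 18.8 0.0
    endloop
  endfacet
  facet normal -1.0000 0.0000 0.0000
    outer loop
      vertex 0.0 0.0 17.7
      vertex 0.0 18.8 0.0
      vertex 0.0 0.0 0.0
    endloop
  endfacet
  facet normal 1.0000 0.0000 0.0000
    outer loop
      vertex 13.0 0.0 0.0
      vertex 13.0 18.8 0.0
      vertex 13.0 0.0 17.7
    endloop
  endfacet
endsolid part

The G0 Z moves step by Δz≈4.4 mm. The G1 loops shrink linearly with z, so the solid tapers from its base footprint up to z≈17.7. Closing with a flat bottom cap and the tapered top and triangulating gives 8 facets — a wedge (ramp): 13 × 18.8 mm base, rising to 17.7 mm along the y=0 edge and sloping linearly to z=0 at y=18.8.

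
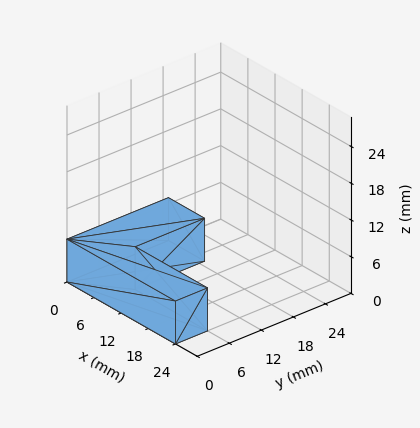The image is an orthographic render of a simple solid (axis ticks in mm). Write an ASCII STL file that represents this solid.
Reading the render: the shape is an L-shaped prism: outer 24 × 19 mm, arm thicknesses ≈ 6 mm (horizontal) and 8 mm (vertical), extruded 7 mm in z (dimensions read to the nearest mm from the axis ticks). For the STL, each face is triangulated and given an outward normal.

solid part
  facet normal 0.0000 0.0000 -1.0000
    outer loop
      vertex 24.00 6.00 0.00
      vertex 24.00 0.00 0.00
      vertex 0.00 0.00 0.00
    endloop
  endfacet
  facet normal 0.0000 0.0000 -1.0000
    outer loop
      vertex 8.00 6.00 0.00
      vertex 24.00 6.00 0.00
      vertex 0.00 0.00 0.00
    endloop
  endfacet
  facet normal 0.0000 0.0000 -1.0000
    outer loop
      vertex 8.00 19.00 0.00
      vertex 8.00 6.00 0.00
      vertex 0.00 0.00 0.00
    endloop
  endfacet
  facet normal 0.0000 0.0000 -1.0000
    outer loop
      vertex 0.00 19.00 0.00
      vertex 8.00 19.00 0.00
      vertex 0.00 0.00 0.00
    endloop
  endfacet
  facet normal 0.0000 0.0000 1.0000
    outer loop
      vertex 0.00 0.00 7.00
      vertex 24.00 0.00 7.00
      vertex 24.00 6.00 7.00
    endloop
  endfacet
  facet normal 0.0000 0.0000 1.0000
    outer loop
      vertex 0.00 0.00 7.00
      vertex 24.00 6.00 7.00
      vertex 8.00 6.00 7.00
    endloop
  endfacet
  facet normal 0.0000 0.0000 1.0000
    outer loop
      vertex 0.00 0.00 7.00
      vertex 8.00 6.00 7.00
      vertex 8.00 19.00 7.00
    endloop
  endfacet
  facet normal 0.0000 0.0000 1.0000
    outer loop
      vertex 0.00 0.00 7.00
      vertex 8.00 19.00 7.00
      vertex 0.00 19.00 7.00
    endloop
  endfacet
  facet normal 0.0000 -1.0000 0.0000
    outer loop
      vertex 0.00 0.00 0.00
      vertex 24.00 0.00 0.00
      vertex 24.00 0.00 7.00
    endloop
  endfacet
  facet normal 0.0000 -1.0000 0.0000
    outer loop
      vertex 0.00 0.00 0.00
      vertex 24.00 0.00 7.00
      vertex 0.00 0.00 7.00
    endloop
  endfacet
  facet normal 1.0000 0.0000 0.0000
    outer loop
      vertex 24.00 0.00 0.00
      vertex 24.00 6.00 0.00
      vertex 24.00 6.00 7.00
    endloop
  endfacet
  facet normal 1.0000 0.0000 0.0000
    outer loop
      vertex 24.00 0.00 0.00
      vertex 24.00 6.00 7.00
      vertex 24.00 0.00 7.00
    endloop
  endfacet
  facet normal 0.0000 1.0000 0.0000
    outer loop
      vertex 24.00 6.00 0.00
      vertex 8.00 6.00 0.00
      vertex 8.00 6.00 7.00
    endloop
  endfacet
  facet normal 0.0000 1.0000 0.0000
    outer loop
      vertex 24.00 6.00 0.00
      vertex 8.00 6.00 7.00
      vertex 24.00 6.00 7.00
    endloop
  endfacet
  facet normal 1.0000 0.0000 0.0000
    outer loop
      vertex 8.00 6.00 0.00
      vertex 8.00 19.00 0.00
      vertex 8.00 19.00 7.00
    endloop
  endfacet
  facet normal 1.0000 0.0000 0.0000
    outer loop
      vertex 8.00 6.00 0.00
      vertex 8.00 19.00 7.00
      vertex 8.00 6.00 7.00
    endloop
  endfacet
  facet normal 0.0000 1.0000 0.0000
    outer loop
      vertex 8.00 19.00 0.00
      vertex 0.00 19.00 0.00
      vertex 0.00 19.00 7.00
    endloop
  endfacet
  facet normal 0.0000 1.0000 0.0000
    outer loop
      vertex 8.00 19.00 0.00
      vertex 0.00 19.00 7.00
      vertex 8.00 19.00 7.00
    endloop
  endfacet
  facet normal -1.0000 0.0000 0.0000
    outer loop
      vertex 0.00 19.00 0.00
      vertex 0.00 0.00 0.00
      vertex 0.00 0.00 7.00
    endloop
  endfacet
  facet normal -1.0000 0.0000 0.0000
    outer loop
      vertex 0.00 19.00 0.00
      vertex 0.00 0.00 7.00
      vertex 0.00 19.00 7.00
    endloop
  endfacet
endsolid part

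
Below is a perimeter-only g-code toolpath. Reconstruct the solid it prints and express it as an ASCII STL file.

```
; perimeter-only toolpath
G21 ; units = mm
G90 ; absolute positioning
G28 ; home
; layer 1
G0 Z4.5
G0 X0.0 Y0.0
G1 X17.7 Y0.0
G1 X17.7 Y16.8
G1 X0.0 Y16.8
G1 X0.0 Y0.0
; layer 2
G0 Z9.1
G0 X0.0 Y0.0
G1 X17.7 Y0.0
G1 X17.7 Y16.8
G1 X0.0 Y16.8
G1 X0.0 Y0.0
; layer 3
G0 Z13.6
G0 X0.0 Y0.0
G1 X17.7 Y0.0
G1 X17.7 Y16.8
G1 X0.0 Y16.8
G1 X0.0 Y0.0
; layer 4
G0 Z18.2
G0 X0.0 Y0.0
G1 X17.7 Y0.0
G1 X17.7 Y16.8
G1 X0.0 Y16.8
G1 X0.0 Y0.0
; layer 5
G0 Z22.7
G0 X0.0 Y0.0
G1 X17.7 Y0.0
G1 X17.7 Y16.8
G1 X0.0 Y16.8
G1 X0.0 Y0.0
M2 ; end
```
solid part
  facet normal 0.0000 0.0000 -1.0000
    outer loop
      vertex 17.7 16.8 0.0
      vertex 17.7 0.0 0.0
      vertex 0.0 0.0 0.0
    endloop
  endfacet
  facet normal 0.0000 0.0000 -1.0000
    outer loop
      vertex 0.0 16.8 0.0
      vertex 17.7 16.8 0.0
      vertex 0.0 0.0 0.0
    endloop
  endfacet
  facet normal 0.0000 0.0000 1.0000
    outer loop
      vertex 0.0 0.0 22.7
      vertex 17.7 0.0 22.7
      vertex 17.7 16.8 22.7
    endloop
  endfacet
  facet normal 0.0000 0.0000 1.0000
    outer loop
      vertex 0.0 0.0 22.7
      vertex 17.7 16.8 22.7
      vertex 0.0 16.8 22.7
    endloop
  endfacet
  facet normal 0.0000 -1.0000 0.0000
    outer loop
      vertex 0.0 0.0 0.0
      vertex 17.7 0.0 0.0
      vertex 17.7 0.0 22.7
    endloop
  endfacet
  facet normal 0.0000 -1.0000 0.0000
    outer loop
      vertex 0.0 0.0 0.0
      vertex 17.7 0.0 22.7
      vertex 0.0 0.0 22.7
    endloop
  endfacet
  facet normal 0.0000 1.0000 0.0000
    outer loop
      vertex 17.7 16.8 22.7
      vertex 17.7 16.8 0.0
      vertex 0.0 16.8 0.0
    endloop
  endfacet
  facet normal 0.0000 1.0000 0.0000
    outer loop
      vertex 0.0 16.8 22.7
      vertex 17.7 16.8 22.7
      vertex 0.0 16.8 0.0
    endloop
  endfacet
  facet normal -1.0000 0.0000 0.0000
    outer loop
      vertex 0.0 16.8 22.7
      vertex 0.0 16.8 0.0
      vertex 0.0 0.0 0.0
    endloop
  endfacet
  facet normal -1.0000 0.0000 0.0000
    outer loop
      vertex 0.0 0.0 22.7
      vertex 0.0 16.8 22.7
      vertex 0.0 0.0 0.0
    endloop
  endfacet
  facet normal 1.0000 0.0000 0.0000
    outer loop
      vertex 17.7 0.0 0.0
      vertex 17.7 16.8 0.0
      vertex 17.7 16.8 22.7
    endloop
  endfacet
  facet normal 1.0000 0.0000 0.0000
    outer loop
      vertex 17.7 0.0 0.0
      vertex 17.7 16.8 22.7
      vertex 17.7 0.0 22.7
    endloop
  endfacet
endsolid part

The G0 Z moves step by Δz≈4.5 mm. Every layer's G1 loop is the same polygon, so the solid is a straight extrusion of it from z=0 to z≈22.7. Closing with flat bottom and top caps and triangulating gives 12 facets — a rectangular box, roughly 17.7 × 16.8 mm footprint and 22.7 mm tall.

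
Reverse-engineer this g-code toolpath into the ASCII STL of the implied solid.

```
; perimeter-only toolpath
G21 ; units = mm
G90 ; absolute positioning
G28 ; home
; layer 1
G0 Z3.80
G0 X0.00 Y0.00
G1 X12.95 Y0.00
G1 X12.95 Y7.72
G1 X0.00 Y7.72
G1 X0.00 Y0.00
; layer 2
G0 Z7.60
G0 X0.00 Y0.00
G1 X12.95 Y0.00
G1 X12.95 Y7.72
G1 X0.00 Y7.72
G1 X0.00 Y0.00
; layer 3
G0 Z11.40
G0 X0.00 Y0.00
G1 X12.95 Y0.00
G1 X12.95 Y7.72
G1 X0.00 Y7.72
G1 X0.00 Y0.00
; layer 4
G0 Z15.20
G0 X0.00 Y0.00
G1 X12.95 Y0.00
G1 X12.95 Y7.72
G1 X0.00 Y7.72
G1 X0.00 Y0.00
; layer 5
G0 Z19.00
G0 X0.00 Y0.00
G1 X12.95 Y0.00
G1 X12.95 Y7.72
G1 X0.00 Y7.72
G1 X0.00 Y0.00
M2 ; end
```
solid part
  facet normal 0.0000 0.0000 -1.0000
    outer loop
      vertex 12.95 7.72 0.00
      vertex 12.95 0.00 0.00
      vertex 0.00 0.00 0.00
    endloop
  endfacet
  facet normal 0.0000 0.0000 -1.0000
    outer loop
      vertex 0.00 7.72 0.00
      vertex 12.95 7.72 0.00
      vertex 0.00 0.00 0.00
    endloop
  endfacet
  facet normal 0.0000 0.0000 1.0000
    outer loop
      vertex 0.00 0.00 19.00
      vertex 12.95 0.00 19.00
      vertex 12.95 7.72 19.00
    endloop
  endfacet
  facet normal 0.0000 0.0000 1.0000
    outer loop
      vertex 0.00 0.00 19.00
      vertex 12.95 7.72 19.00
      vertex 0.00 7.72 19.00
    endloop
  endfacet
  facet normal 0.0000 -1.0000 0.0000
    outer loop
      vertex 0.00 0.00 0.00
      vertex 12.95 0.00 0.00
      vertex 12.95 0.00 19.00
    endloop
  endfacet
  facet normal 0.0000 -1.0000 0.0000
    outer loop
      vertex 0.00 0.00 0.00
      vertex 12.95 0.00 19.00
      vertex 0.00 0.00 19.00
    endloop
  endfacet
  facet normal 0.0000 1.0000 0.0000
    outer loop
      vertex 12.95 7.72 19.00
      vertex 12.95 7.72 0.00
      vertex 0.00 7.72 0.00
    endloop
  endfacet
  facet normal 0.0000 1.0000 0.0000
    outer loop
      vertex 0.00 7.72 19.00
      vertex 12.95 7.72 19.00
      vertex 0.00 7.72 0.00
    endloop
  endfacet
  facet normal -1.0000 0.0000 0.0000
    outer loop
      vertex 0.00 7.72 19.00
      vertex 0.00 7.72 0.00
      vertex 0.00 0.00 0.00
    endloop
  endfacet
  facet normal -1.0000 0.0000 0.0000
    outer loop
      vertex 0.00 0.00 19.00
      vertex 0.00 7.72 19.00
      vertex 0.00 0.00 0.00
    endloop
  endfacet
  facet normal 1.0000 0.0000 0.0000
    outer loop
      vertex 12.95 0.00 0.00
      vertex 12.95 7.72 0.00
      vertex 12.95 7.72 19.00
    endloop
  endfacet
  facet normal 1.0000 0.0000 0.0000
    outer loop
      vertex 12.95 0.00 0.00
      vertex 12.95 7.72 19.00
      vertex 12.95 0.00 19.00
    endloop
  endfacet
endsolid part

The G0 Z moves step by Δz≈3.80 mm. Every layer's G1 loop is the same polygon, so the solid is a straight extrusion of it from z=0 to z≈19. Closing with flat bottom and top caps and triangulating gives 12 facets — a rectangular box, roughly 12.9 × 7.72 mm footprint and 19 mm tall.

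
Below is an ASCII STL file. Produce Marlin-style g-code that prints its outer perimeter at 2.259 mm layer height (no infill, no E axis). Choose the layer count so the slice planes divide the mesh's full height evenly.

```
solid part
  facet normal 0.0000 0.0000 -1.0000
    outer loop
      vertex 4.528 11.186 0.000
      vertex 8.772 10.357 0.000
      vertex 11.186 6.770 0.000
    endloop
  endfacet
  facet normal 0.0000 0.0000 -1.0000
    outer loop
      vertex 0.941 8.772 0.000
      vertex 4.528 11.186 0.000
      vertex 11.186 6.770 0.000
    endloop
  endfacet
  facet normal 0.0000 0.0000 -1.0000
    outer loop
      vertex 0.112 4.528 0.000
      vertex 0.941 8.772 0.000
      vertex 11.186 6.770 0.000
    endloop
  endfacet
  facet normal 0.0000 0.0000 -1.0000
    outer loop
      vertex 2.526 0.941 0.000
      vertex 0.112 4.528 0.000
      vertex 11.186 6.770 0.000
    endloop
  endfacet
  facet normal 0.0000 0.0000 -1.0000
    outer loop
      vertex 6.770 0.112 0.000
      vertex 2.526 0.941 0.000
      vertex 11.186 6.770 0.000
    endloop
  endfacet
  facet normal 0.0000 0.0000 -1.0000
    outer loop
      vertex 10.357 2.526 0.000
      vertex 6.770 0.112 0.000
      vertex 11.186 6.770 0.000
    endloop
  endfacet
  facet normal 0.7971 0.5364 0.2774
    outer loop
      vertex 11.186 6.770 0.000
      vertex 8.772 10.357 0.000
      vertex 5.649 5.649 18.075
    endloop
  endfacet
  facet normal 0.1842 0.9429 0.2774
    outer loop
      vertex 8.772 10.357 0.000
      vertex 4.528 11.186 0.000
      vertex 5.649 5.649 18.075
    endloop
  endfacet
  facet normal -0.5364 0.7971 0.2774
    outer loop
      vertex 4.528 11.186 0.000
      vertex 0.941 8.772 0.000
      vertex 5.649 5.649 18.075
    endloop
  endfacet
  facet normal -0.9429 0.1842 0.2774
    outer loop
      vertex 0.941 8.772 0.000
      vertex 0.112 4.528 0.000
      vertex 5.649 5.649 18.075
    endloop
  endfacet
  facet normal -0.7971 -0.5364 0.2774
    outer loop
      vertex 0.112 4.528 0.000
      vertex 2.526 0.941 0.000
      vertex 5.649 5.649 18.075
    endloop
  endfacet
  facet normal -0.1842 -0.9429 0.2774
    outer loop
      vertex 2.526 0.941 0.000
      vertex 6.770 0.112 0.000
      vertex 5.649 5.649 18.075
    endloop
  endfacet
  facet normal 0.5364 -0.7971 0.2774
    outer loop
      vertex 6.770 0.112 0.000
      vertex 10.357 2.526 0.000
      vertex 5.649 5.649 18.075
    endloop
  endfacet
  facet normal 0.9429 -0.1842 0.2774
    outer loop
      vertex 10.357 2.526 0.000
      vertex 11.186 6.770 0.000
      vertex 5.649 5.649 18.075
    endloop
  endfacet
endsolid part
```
; perimeter-only toolpath
G21 ; units = mm
G90 ; absolute positioning
G28 ; home
; layer 1
G0 Z2.259
G0 X10.494 Y6.630
G1 X8.382 Y9.768
G1 X4.668 Y10.494
G1 X1.530 Y8.382
G1 X0.804 Y4.668
G1 X2.916 Y1.530
G1 X6.630 Y0.804
G1 X9.768 Y2.916
G1 X10.494 Y6.630
; layer 2
G0 Z4.519
G0 X9.802 Y6.490
G1 X7.991 Y9.180
G1 X4.808 Y9.802
G1 X2.118 Y7.991
G1 X1.496 Y4.808
G1 X3.307 Y2.118
G1 X6.490 Y1.496
G1 X9.180 Y3.307
G1 X9.802 Y6.490
; layer 3
G0 Z6.778
G0 X9.110 Y6.350
G1 X7.601 Y8.591
G1 X4.948 Y9.110
G1 X2.707 Y7.601
G1 X2.188 Y4.948
G1 X3.697 Y2.707
G1 X6.350 Y2.188
G1 X8.591 Y3.697
G1 X9.110 Y6.350
; layer 4
G0 Z9.037
G0 X8.418 Y6.210
G1 X7.210 Y8.003
G1 X5.088 Y8.418
G1 X3.295 Y7.210
G1 X2.881 Y5.088
G1 X4.088 Y3.295
G1 X6.210 Y2.881
G1 X8.003 Y4.088
G1 X8.418 Y6.210
; layer 5
G0 Z11.297
G0 X7.725 Y6.069
G1 X6.820 Y7.415
G1 X5.229 Y7.725
G1 X3.884 Y6.820
G1 X3.573 Y5.229
G1 X4.478 Y3.884
G1 X6.069 Y3.573
G1 X7.415 Y4.478
G1 X7.725 Y6.069
; layer 6
G0 Z13.556
G0 X7.033 Y5.929
G1 X6.430 Y6.826
G1 X5.369 Y7.033
G1 X4.472 Y6.430
G1 X4.265 Y5.369
G1 X4.868 Y4.472
G1 X5.929 Y4.265
G1 X6.826 Y4.868
G1 X7.033 Y5.929
; layer 7
G0 Z15.816
G0 X6.341 Y5.789
G1 X6.039 Y6.237
G1 X5.509 Y6.341
G1 X5.061 Y6.039
G1 X4.957 Y5.509
G1 X5.259 Y5.061
G1 X5.789 Y4.957
G1 X6.237 Y5.259
G1 X6.341 Y5.789
M2 ; end

The solid is a regular 8-sided pyramid, base circumscribed radius ≈ 5.65 mm, apex at z ≈ 18.1 mm. Slicing at Δz = 2.259 mm — 8 equal slices spanning the solid's height, so layer i sits at z = i·h/8 — gives 7 non-empty perimeters. Each is a 8-segment closed polygon; G0 lifts to the layer z and rapids to the start vertex, then G1 traces the edges. The cross-section shrinks linearly with z (the slice at the apex is degenerate and omitted).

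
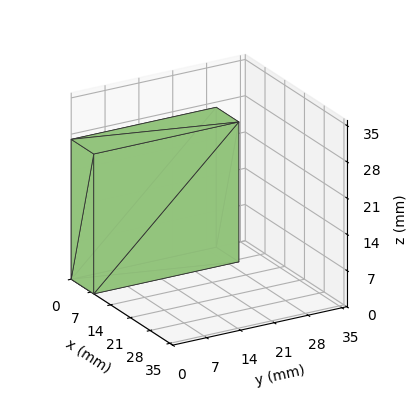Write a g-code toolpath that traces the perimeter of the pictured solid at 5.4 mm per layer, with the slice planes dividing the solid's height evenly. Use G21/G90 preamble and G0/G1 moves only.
Reading the render: the shape is a rectangular box, roughly 8 × 30 mm footprint and 27 mm tall (dimensions read to the nearest mm from the axis ticks). For the g-code, the solid's height is divided into equal slices at the stated Δz and each level perimeter traced with G1 moves after a G0 lift.

; perimeter-only toolpath
G21 ; units = mm
G90 ; absolute positioning
G28 ; home
; layer 1
G0 Z5.4
G0 X0.0 Y0.0
G1 X8.0 Y0.0
G1 X8.0 Y30.0
G1 X0.0 Y30.0
G1 X0.0 Y0.0
; layer 2
G0 Z10.8
G0 X0.0 Y0.0
G1 X8.0 Y0.0
G1 X8.0 Y30.0
G1 X0.0 Y30.0
G1 X0.0 Y0.0
; layer 3
G0 Z16.2
G0 X0.0 Y0.0
G1 X8.0 Y0.0
G1 X8.0 Y30.0
G1 X0.0 Y30.0
G1 X0.0 Y0.0
; layer 4
G0 Z21.6
G0 X0.0 Y0.0
G1 X8.0 Y0.0
G1 X8.0 Y30.0
G1 X0.0 Y30.0
G1 X0.0 Y0.0
; layer 5
G0 Z27.0
G0 X0.0 Y0.0
G1 X8.0 Y0.0
G1 X8.0 Y30.0
G1 X0.0 Y30.0
G1 X0.0 Y0.0
M2 ; end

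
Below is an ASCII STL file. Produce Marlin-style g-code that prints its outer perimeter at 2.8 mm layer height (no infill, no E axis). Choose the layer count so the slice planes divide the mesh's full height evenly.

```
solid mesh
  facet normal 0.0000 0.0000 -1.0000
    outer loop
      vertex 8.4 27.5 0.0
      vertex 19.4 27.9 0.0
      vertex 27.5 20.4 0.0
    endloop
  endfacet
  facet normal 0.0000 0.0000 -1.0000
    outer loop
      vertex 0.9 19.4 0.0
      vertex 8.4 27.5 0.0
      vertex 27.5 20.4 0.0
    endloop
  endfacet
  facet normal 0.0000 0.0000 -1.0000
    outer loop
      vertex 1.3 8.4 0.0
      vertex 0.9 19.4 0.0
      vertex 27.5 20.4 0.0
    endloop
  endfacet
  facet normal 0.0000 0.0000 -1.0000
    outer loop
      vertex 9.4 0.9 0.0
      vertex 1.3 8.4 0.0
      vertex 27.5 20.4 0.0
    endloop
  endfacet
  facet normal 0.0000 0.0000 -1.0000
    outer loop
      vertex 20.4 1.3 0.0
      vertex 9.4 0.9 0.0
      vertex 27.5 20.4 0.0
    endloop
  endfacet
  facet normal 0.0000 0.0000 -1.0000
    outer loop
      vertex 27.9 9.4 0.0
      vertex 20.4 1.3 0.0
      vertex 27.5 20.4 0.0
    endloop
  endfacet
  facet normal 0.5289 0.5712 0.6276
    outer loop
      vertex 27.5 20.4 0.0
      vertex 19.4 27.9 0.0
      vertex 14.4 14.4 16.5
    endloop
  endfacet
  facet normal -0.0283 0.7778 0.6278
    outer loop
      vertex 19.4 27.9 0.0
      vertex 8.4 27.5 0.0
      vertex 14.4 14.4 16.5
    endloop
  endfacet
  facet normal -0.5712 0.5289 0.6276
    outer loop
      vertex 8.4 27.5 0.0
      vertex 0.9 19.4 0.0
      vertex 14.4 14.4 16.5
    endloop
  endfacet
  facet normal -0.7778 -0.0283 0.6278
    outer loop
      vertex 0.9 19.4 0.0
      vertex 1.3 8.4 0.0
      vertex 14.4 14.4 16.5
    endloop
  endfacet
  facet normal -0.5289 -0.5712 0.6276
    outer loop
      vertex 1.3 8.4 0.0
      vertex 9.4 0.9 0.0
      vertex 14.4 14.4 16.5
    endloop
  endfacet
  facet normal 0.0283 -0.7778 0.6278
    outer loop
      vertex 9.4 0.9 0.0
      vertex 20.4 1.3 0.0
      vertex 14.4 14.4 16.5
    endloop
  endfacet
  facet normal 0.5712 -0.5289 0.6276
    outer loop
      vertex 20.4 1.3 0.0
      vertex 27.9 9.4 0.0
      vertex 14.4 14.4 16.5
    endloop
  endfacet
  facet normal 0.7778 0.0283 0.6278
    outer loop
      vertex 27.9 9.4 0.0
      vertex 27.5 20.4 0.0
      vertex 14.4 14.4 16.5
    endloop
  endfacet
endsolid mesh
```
; perimeter-only toolpath
G21 ; units = mm
G90 ; absolute positioning
G28 ; home
; layer 1
G0 Z2.8
G0 X25.3 Y19.4
G1 X18.6 Y25.6
G1 X9.4 Y25.3
G1 X3.1 Y18.6
G1 X3.5 Y9.4
G1 X10.2 Y3.1
G1 X19.4 Y3.5
G1 X25.6 Y10.2
G1 X25.3 Y19.4
; layer 2
G0 Z5.5
G0 X23.1 Y18.4
G1 X17.7 Y23.4
G1 X10.4 Y23.1
G1 X5.4 Y17.7
G1 X5.7 Y10.4
G1 X11.1 Y5.4
G1 X18.4 Y5.7
G1 X23.4 Y11.1
G1 X23.1 Y18.4
; layer 3
G0 Z8.2
G0 X20.9 Y17.4
G1 X16.9 Y21.1
G1 X11.4 Y20.9
G1 X7.7 Y16.9
G1 X7.9 Y11.4
G1 X11.9 Y7.7
G1 X17.4 Y7.9
G1 X21.1 Y11.9
G1 X20.9 Y17.4
; layer 4
G0 Z11.0
G0 X18.8 Y16.4
G1 X16.1 Y18.9
G1 X12.4 Y18.8
G1 X9.9 Y16.1
G1 X10.0 Y12.4
G1 X12.7 Y9.9
G1 X16.4 Y10.0
G1 X18.9 Y12.7
G1 X18.8 Y16.4
; layer 5
G0 Z13.8
G0 X16.6 Y15.4
G1 X15.2 Y16.6
G1 X13.4 Y16.6
G1 X12.2 Y15.2
G1 X12.2 Y13.4
G1 X13.6 Y12.2
G1 X15.4 Y12.2
G1 X16.6 Y13.6
G1 X16.6 Y15.4
M2 ; end

The solid is a regular 8-sided pyramid, base circumscribed radius ≈ 14.4 mm, apex at z ≈ 16.5 mm. Slicing at Δz = 2.8 mm — 6 equal slices spanning the solid's height, so layer i sits at z = i·h/6 — gives 5 non-empty perimeters. Each is a 8-segment closed polygon; G0 lifts to the layer z and rapids to the start vertex, then G1 traces the edges. The cross-section shrinks linearly with z (the slice at the apex is degenerate and omitted).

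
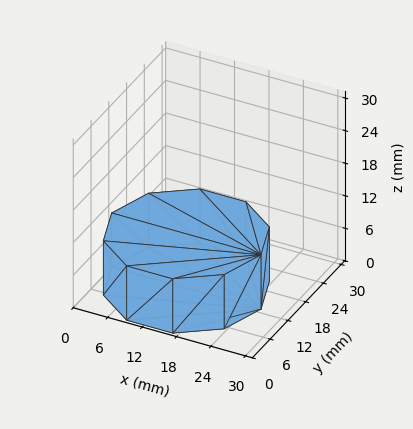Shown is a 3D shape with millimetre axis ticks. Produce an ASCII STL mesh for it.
Reading the render: the shape is a regular 10-sided prism (a cylinder approximated with 10 flat sides), circumscribed radius ≈ 13 mm, height ≈ 10 mm (dimensions read to the nearest mm from the axis ticks). For the STL, each face is triangulated and given an outward normal.

solid part
  facet normal 0.0000 0.0000 -1.0000
    outer loop
      vertex 17.02 25.36 0.00
      vertex 23.52 20.64 0.00
      vertex 26.00 13.00 0.00
    endloop
  endfacet
  facet normal 0.0000 0.0000 -1.0000
    outer loop
      vertex 8.98 25.36 0.00
      vertex 17.02 25.36 0.00
      vertex 26.00 13.00 0.00
    endloop
  endfacet
  facet normal 0.0000 0.0000 -1.0000
    outer loop
      vertex 2.48 20.64 0.00
      vertex 8.98 25.36 0.00
      vertex 26.00 13.00 0.00
    endloop
  endfacet
  facet normal 0.0000 0.0000 -1.0000
    outer loop
      vertex 0.00 13.00 0.00
      vertex 2.48 20.64 0.00
      vertex 26.00 13.00 0.00
    endloop
  endfacet
  facet normal 0.0000 0.0000 -1.0000
    outer loop
      vertex 2.48 5.36 0.00
      vertex 0.00 13.00 0.00
      vertex 26.00 13.00 0.00
    endloop
  endfacet
  facet normal 0.0000 0.0000 -1.0000
    outer loop
      vertex 8.98 0.64 0.00
      vertex 2.48 5.36 0.00
      vertex 26.00 13.00 0.00
    endloop
  endfacet
  facet normal 0.0000 0.0000 -1.0000
    outer loop
      vertex 17.02 0.64 0.00
      vertex 8.98 0.64 0.00
      vertex 26.00 13.00 0.00
    endloop
  endfacet
  facet normal 0.0000 0.0000 -1.0000
    outer loop
      vertex 23.52 5.36 0.00
      vertex 17.02 0.64 0.00
      vertex 26.00 13.00 0.00
    endloop
  endfacet
  facet normal 0.0000 0.0000 1.0000
    outer loop
      vertex 26.00 13.00 10.00
      vertex 23.52 20.64 10.00
      vertex 17.02 25.36 10.00
    endloop
  endfacet
  facet normal 0.0000 0.0000 1.0000
    outer loop
      vertex 26.00 13.00 10.00
      vertex 17.02 25.36 10.00
      vertex 8.98 25.36 10.00
    endloop
  endfacet
  facet normal 0.0000 0.0000 1.0000
    outer loop
      vertex 26.00 13.00 10.00
      vertex 8.98 25.36 10.00
      vertex 2.48 20.64 10.00
    endloop
  endfacet
  facet normal 0.0000 0.0000 1.0000
    outer loop
      vertex 26.00 13.00 10.00
      vertex 2.48 20.64 10.00
      vertex 0.00 13.00 10.00
    endloop
  endfacet
  facet normal 0.0000 0.0000 1.0000
    outer loop
      vertex 26.00 13.00 10.00
      vertex 0.00 13.00 10.00
      vertex 2.48 5.36 10.00
    endloop
  endfacet
  facet normal 0.0000 0.0000 1.0000
    outer loop
      vertex 26.00 13.00 10.00
      vertex 2.48 5.36 10.00
      vertex 8.98 0.64 10.00
    endloop
  endfacet
  facet normal 0.0000 0.0000 1.0000
    outer loop
      vertex 26.00 13.00 10.00
      vertex 8.98 0.64 10.00
      vertex 17.02 0.64 10.00
    endloop
  endfacet
  facet normal 0.0000 0.0000 1.0000
    outer loop
      vertex 26.00 13.00 10.00
      vertex 17.02 0.64 10.00
      vertex 23.52 5.36 10.00
    endloop
  endfacet
  facet normal 0.9511 0.3087 0.0000
    outer loop
      vertex 26.00 13.00 0.00
      vertex 23.52 20.64 0.00
      vertex 23.52 20.64 10.00
    endloop
  endfacet
  facet normal 0.9511 0.3087 0.0000
    outer loop
      vertex 26.00 13.00 0.00
      vertex 23.52 20.64 10.00
      vertex 26.00 13.00 10.00
    endloop
  endfacet
  facet normal 0.5876 0.8092 0.0000
    outer loop
      vertex 23.52 20.64 0.00
      vertex 17.02 25.36 0.00
      vertex 17.02 25.36 10.00
    endloop
  endfacet
  facet normal 0.5876 0.8092 0.0000
    outer loop
      vertex 23.52 20.64 0.00
      vertex 17.02 25.36 10.00
      vertex 23.52 20.64 10.00
    endloop
  endfacet
  facet normal 0.0000 1.0000 0.0000
    outer loop
      vertex 17.02 25.36 0.00
      vertex 8.98 25.36 0.00
      vertex 8.98 25.36 10.00
    endloop
  endfacet
  facet normal 0.0000 1.0000 0.0000
    outer loop
      vertex 17.02 25.36 0.00
      vertex 8.98 25.36 10.00
      vertex 17.02 25.36 10.00
    endloop
  endfacet
  facet normal -0.5876 0.8092 0.0000
    outer loop
      vertex 8.98 25.36 0.00
      vertex 2.48 20.64 0.00
      vertex 2.48 20.64 10.00
    endloop
  endfacet
  facet normal -0.5876 0.8092 0.0000
    outer loop
      vertex 8.98 25.36 0.00
      vertex 2.48 20.64 10.00
      vertex 8.98 25.36 10.00
    endloop
  endfacet
  facet normal -0.9511 0.3087 0.0000
    outer loop
      vertex 2.48 20.64 0.00
      vertex 0.00 13.00 0.00
      vertex 0.00 13.00 10.00
    endloop
  endfacet
  facet normal -0.9511 0.3087 0.0000
    outer loop
      vertex 2.48 20.64 0.00
      vertex 0.00 13.00 10.00
      vertex 2.48 20.64 10.00
    endloop
  endfacet
  facet normal -0.9511 -0.3087 0.0000
    outer loop
      vertex 0.00 13.00 0.00
      vertex 2.48 5.36 0.00
      vertex 2.48 5.36 10.00
    endloop
  endfacet
  facet normal -0.9511 -0.3087 0.0000
    outer loop
      vertex 0.00 13.00 0.00
      vertex 2.48 5.36 10.00
      vertex 0.00 13.00 10.00
    endloop
  endfacet
  facet normal -0.5876 -0.8092 0.0000
    outer loop
      vertex 2.48 5.36 0.00
      vertex 8.98 0.64 0.00
      vertex 8.98 0.64 10.00
    endloop
  endfacet
  facet normal -0.5876 -0.8092 0.0000
    outer loop
      vertex 2.48 5.36 0.00
      vertex 8.98 0.64 10.00
      vertex 2.48 5.36 10.00
    endloop
  endfacet
  facet normal 0.0000 -1.0000 0.0000
    outer loop
      vertex 8.98 0.64 0.00
      vertex 17.02 0.64 0.00
      vertex 17.02 0.64 10.00
    endloop
  endfacet
  facet normal 0.0000 -1.0000 0.0000
    outer loop
      vertex 8.98 0.64 0.00
      vertex 17.02 0.64 10.00
      vertex 8.98 0.64 10.00
    endloop
  endfacet
  facet normal 0.5876 -0.8092 0.0000
    outer loop
      vertex 17.02 0.64 0.00
      vertex 23.52 5.36 0.00
      vertex 23.52 5.36 10.00
    endloop
  endfacet
  facet normal 0.5876 -0.8092 0.0000
    outer loop
      vertex 17.02 0.64 0.00
      vertex 23.52 5.36 10.00
      vertex 17.02 0.64 10.00
    endloop
  endfacet
  facet normal 0.9511 -0.3087 0.0000
    outer loop
      vertex 23.52 5.36 0.00
      vertex 26.00 13.00 0.00
      vertex 26.00 13.00 10.00
    endloop
  endfacet
  facet normal 0.9511 -0.3087 0.0000
    outer loop
      vertex 23.52 5.36 0.00
      vertex 26.00 13.00 10.00
      vertex 23.52 5.36 10.00
    endloop
  endfacet
endsolid part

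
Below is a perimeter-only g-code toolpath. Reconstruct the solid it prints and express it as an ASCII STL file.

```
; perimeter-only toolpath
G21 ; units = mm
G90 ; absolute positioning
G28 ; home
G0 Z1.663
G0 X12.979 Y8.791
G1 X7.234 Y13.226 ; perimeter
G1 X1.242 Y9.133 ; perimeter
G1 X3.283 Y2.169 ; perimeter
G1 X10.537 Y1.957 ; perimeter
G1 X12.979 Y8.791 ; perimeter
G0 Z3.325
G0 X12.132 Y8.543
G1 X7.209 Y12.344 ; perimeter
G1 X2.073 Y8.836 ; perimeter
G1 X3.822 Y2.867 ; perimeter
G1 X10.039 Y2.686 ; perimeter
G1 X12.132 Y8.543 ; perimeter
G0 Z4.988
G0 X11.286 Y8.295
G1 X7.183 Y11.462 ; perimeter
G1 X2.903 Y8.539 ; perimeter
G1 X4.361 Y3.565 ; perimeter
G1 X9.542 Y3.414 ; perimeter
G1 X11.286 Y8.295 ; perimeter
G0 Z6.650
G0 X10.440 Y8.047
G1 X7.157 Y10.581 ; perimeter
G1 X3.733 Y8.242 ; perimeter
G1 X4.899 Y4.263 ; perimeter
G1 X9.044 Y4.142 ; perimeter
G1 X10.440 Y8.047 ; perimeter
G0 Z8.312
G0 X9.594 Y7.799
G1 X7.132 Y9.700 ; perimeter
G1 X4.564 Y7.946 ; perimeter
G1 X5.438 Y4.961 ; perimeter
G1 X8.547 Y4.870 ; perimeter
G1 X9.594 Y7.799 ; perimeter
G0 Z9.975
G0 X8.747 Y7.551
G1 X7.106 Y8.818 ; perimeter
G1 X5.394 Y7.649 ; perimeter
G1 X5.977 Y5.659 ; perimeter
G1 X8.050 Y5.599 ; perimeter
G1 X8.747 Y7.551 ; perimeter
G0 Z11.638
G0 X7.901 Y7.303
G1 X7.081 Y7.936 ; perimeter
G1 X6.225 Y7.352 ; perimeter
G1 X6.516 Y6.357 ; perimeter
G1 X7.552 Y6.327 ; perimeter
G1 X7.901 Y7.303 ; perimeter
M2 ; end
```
solid part
  facet normal 0.0000 0.0000 -1.0000
    outer loop
      vertex 0.412 9.430 0.000
      vertex 7.260 14.107 0.000
      vertex 13.825 9.039 0.000
    endloop
  endfacet
  facet normal 0.0000 0.0000 -1.0000
    outer loop
      vertex 2.744 1.471 0.000
      vertex 0.412 9.430 0.000
      vertex 13.825 9.039 0.000
    endloop
  endfacet
  facet normal 0.0000 0.0000 -1.0000
    outer loop
      vertex 11.034 1.229 0.000
      vertex 2.744 1.471 0.000
      vertex 13.825 9.039 0.000
    endloop
  endfacet
  facet normal 0.5616 0.7274 0.3944
    outer loop
      vertex 13.825 9.039 0.000
      vertex 7.260 14.107 0.000
      vertex 7.055 7.055 13.300
    endloop
  endfacet
  facet normal -0.5183 0.7589 0.3944
    outer loop
      vertex 7.260 14.107 0.000
      vertex 0.412 9.430 0.000
      vertex 7.055 7.055 13.300
    endloop
  endfacet
  facet normal -0.8819 -0.2584 0.3943
    outer loop
      vertex 0.412 9.430 0.000
      vertex 2.744 1.471 0.000
      vertex 7.055 7.055 13.300
    endloop
  endfacet
  facet normal -0.0268 -0.9186 0.3944
    outer loop
      vertex 2.744 1.471 0.000
      vertex 11.034 1.229 0.000
      vertex 7.055 7.055 13.300
    endloop
  endfacet
  facet normal 0.8654 -0.3092 0.3944
    outer loop
      vertex 11.034 1.229 0.000
      vertex 13.825 9.039 0.000
      vertex 7.055 7.055 13.300
    endloop
  endfacet
endsolid part

The G0 Z moves step by Δz≈1.663 mm. The G1 loops shrink linearly with z, so the solid tapers from its base footprint up to z≈13.3. Closing with a flat bottom cap and the tapered top and triangulating gives 8 facets — a regular 5-sided pyramid, base circumscribed radius ≈ 7.05 mm, apex at z ≈ 13.3 mm.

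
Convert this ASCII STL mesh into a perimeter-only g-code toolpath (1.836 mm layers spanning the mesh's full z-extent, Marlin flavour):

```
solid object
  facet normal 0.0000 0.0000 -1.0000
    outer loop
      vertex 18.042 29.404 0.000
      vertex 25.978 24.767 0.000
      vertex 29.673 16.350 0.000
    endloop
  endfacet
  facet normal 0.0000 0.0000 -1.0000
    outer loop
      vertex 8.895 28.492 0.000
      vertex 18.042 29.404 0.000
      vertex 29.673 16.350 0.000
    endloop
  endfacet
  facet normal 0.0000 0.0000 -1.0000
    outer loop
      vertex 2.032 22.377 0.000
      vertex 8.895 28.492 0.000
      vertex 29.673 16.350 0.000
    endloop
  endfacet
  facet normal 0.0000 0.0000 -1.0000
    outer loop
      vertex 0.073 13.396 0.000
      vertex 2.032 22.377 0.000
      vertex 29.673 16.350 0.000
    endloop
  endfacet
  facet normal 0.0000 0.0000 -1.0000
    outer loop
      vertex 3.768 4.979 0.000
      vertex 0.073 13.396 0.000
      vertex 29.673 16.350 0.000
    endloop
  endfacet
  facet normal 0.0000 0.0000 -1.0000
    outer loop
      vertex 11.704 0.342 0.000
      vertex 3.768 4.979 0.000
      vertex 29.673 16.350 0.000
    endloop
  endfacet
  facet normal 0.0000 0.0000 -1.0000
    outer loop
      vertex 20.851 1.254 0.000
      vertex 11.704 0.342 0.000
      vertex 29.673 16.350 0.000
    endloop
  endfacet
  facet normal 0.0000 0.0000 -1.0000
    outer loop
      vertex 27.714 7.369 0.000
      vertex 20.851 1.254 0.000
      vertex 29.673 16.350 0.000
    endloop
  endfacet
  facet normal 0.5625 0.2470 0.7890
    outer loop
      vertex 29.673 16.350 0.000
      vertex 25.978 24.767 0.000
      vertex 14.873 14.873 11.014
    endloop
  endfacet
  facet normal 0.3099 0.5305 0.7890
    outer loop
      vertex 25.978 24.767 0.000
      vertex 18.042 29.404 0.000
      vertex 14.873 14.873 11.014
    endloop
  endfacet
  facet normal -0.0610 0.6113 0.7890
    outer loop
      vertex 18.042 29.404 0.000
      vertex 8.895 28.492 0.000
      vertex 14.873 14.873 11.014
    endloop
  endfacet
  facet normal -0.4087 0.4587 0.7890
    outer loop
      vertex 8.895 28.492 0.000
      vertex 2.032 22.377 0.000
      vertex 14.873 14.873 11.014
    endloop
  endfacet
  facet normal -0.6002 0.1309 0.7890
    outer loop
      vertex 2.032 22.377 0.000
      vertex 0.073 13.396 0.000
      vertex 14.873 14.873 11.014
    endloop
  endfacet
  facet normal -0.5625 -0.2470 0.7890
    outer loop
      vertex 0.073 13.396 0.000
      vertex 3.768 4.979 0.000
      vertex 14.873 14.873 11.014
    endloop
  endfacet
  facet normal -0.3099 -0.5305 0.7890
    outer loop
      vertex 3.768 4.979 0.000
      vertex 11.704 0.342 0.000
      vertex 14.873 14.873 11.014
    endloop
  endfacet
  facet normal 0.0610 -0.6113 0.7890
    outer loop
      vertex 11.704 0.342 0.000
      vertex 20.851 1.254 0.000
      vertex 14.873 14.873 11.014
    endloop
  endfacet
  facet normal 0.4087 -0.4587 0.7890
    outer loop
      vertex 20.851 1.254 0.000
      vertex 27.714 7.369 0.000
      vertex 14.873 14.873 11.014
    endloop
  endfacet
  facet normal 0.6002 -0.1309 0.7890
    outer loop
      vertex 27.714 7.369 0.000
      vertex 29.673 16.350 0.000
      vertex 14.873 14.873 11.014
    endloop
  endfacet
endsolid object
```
; perimeter-only toolpath
G21 ; units = mm
G90 ; absolute positioning
G28 ; home
; layer 1
G0 Z1.836
G0 X27.206 Y16.104
G1 X24.127 Y23.118
G1 X17.514 Y26.982
G1 X9.891 Y26.222
G1 X4.172 Y21.126
G1 X2.540 Y13.642
G1 X5.619 Y6.628
G1 X12.232 Y2.764
G1 X19.855 Y3.524
G1 X25.574 Y8.620
G1 X27.206 Y16.104
; layer 2
G0 Z3.671
G0 X24.740 Y15.858
G1 X22.276 Y21.469
G1 X16.986 Y24.560
G1 X10.888 Y23.952
G1 X6.312 Y19.876
G1 X5.006 Y13.888
G1 X7.470 Y8.277
G1 X12.760 Y5.186
G1 X18.858 Y5.794
G1 X23.434 Y9.870
G1 X24.740 Y15.858
; layer 3
G0 Z5.507
G0 X22.273 Y15.611
G1 X20.425 Y19.820
G1 X16.457 Y22.139
G1 X11.884 Y21.683
G1 X8.453 Y18.625
G1 X7.473 Y14.134
G1 X9.320 Y9.926
G1 X13.288 Y7.607
G1 X17.862 Y8.063
G1 X21.293 Y11.121
G1 X22.273 Y15.611
; layer 4
G0 Z7.343
G0 X19.806 Y15.365
G1 X18.575 Y18.171
G1 X15.929 Y19.717
G1 X12.880 Y19.413
G1 X10.593 Y17.374
G1 X9.940 Y14.381
G1 X11.171 Y11.575
G1 X13.817 Y10.029
G1 X16.866 Y10.333
G1 X19.153 Y12.372
G1 X19.806 Y15.365
; layer 5
G0 Z9.178
G0 X17.340 Y15.119
G1 X16.724 Y16.522
G1 X15.401 Y17.295
G1 X13.877 Y17.143
G1 X12.733 Y16.124
G1 X12.406 Y14.627
G1 X13.022 Y13.224
G1 X14.345 Y12.451
G1 X15.869 Y12.603
G1 X17.013 Y13.622
G1 X17.340 Y15.119
M2 ; end

The solid is a regular 10-sided pyramid, base circumscribed radius ≈ 14.9 mm, apex at z ≈ 11 mm. Slicing at Δz = 1.836 mm — 6 equal slices spanning the solid's height, so layer i sits at z = i·h/6 — gives 5 non-empty perimeters. Each is a 10-segment closed polygon; G0 lifts to the layer z and rapids to the start vertex, then G1 traces the edges. The cross-section shrinks linearly with z (the slice at the apex is degenerate and omitted).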